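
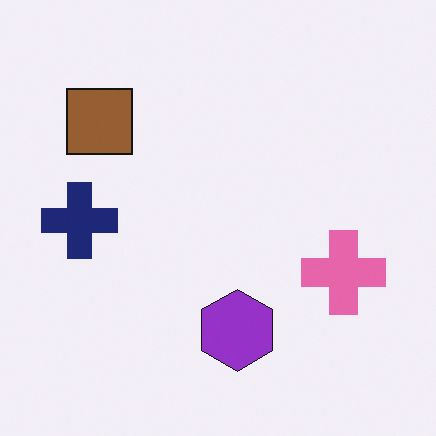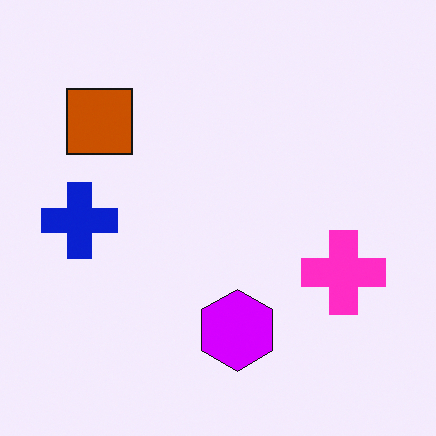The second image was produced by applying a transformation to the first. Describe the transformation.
Made much more vivid (saturation change).

All colors are more vivid — a global saturation change.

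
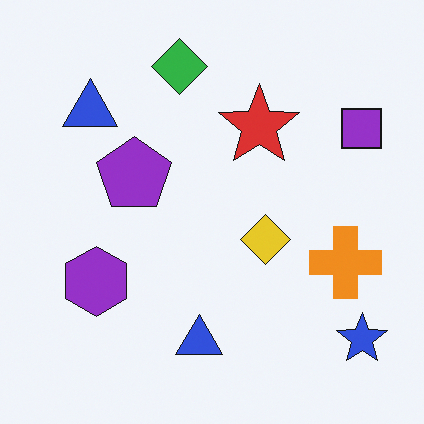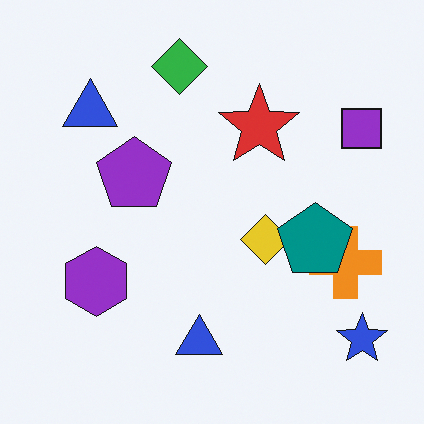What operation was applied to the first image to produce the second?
It was overlaid with an additional teal pentagon.

A teal pentagon appears in the second image that is absent from the first.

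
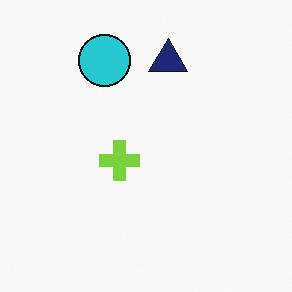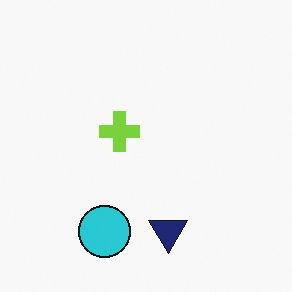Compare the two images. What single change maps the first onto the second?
This is the original image flipped vertically (top ↔ bottom).

The navy triangle is in the top of the first image and the bottom of the second — shapes on opposite sides of the horizontal midline have swapped in a mirror flip.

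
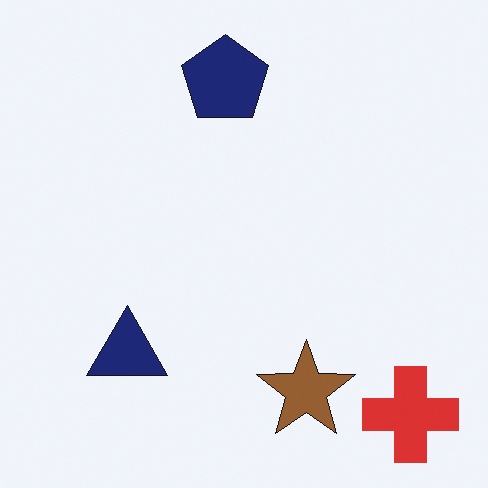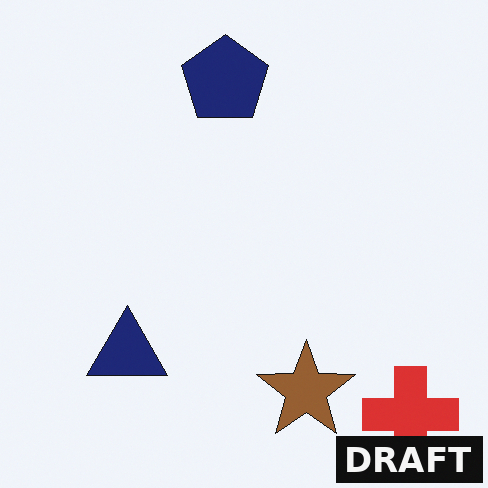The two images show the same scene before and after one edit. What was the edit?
The transformation is: watermarked with the text "DRAFT" in the lower-right corner.

A dark label reading "DRAFT" appears in the lower-right corner.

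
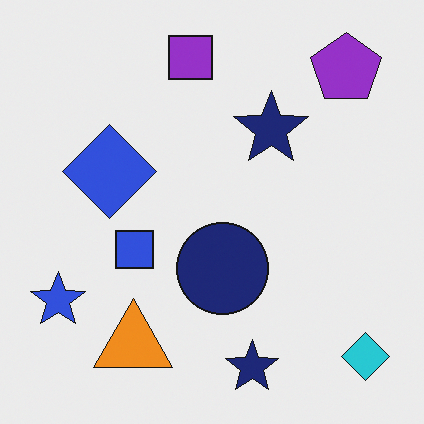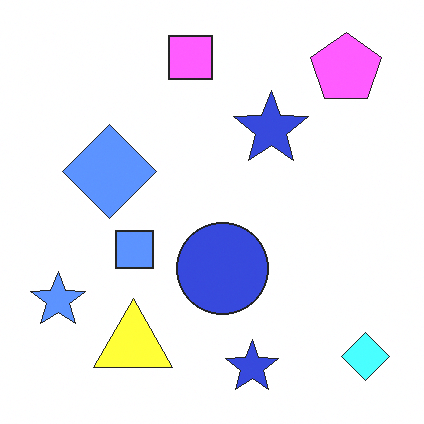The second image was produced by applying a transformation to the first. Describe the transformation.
Substantially brightened.

Every pixel — background and shapes alike — is uniformly brightened.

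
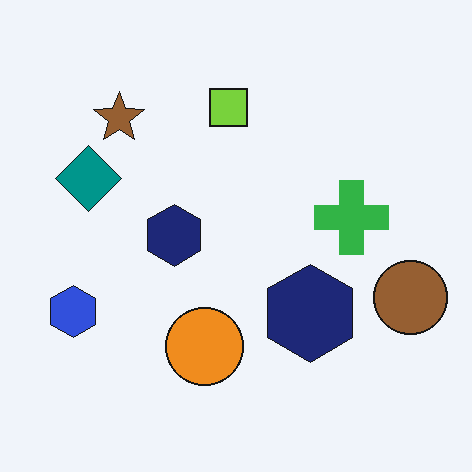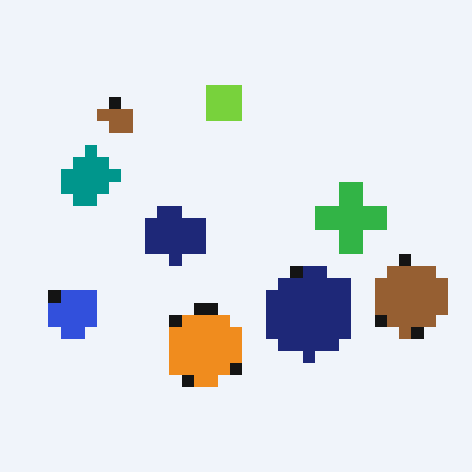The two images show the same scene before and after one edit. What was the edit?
The second image is the first heavily pixelated into large blocks.

Shapes are reduced to large square blocks; fine edges and outlines are lost — a downscale-then-upscale (mosaic) effect.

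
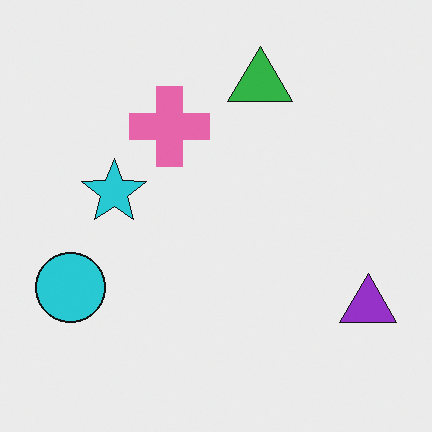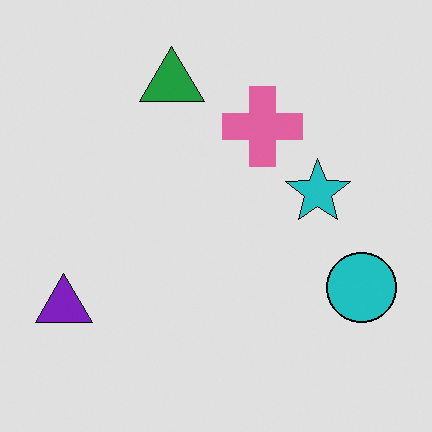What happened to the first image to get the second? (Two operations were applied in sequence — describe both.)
It was posterized to a reduced palette, then flipped horizontally (left ↔ right).

Each flat color has snapped to a coarser quantized level — most visibly, the near-white background has dropped to a flat grey. The purple triangle is in the bottom-right of the first image and the bottom-left of the second — shapes on opposite sides of the vertical midline have swapped in a mirror flip.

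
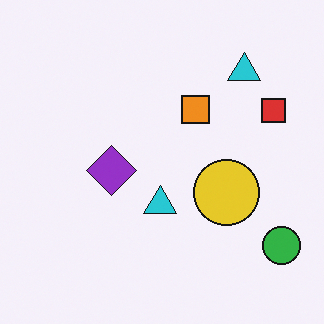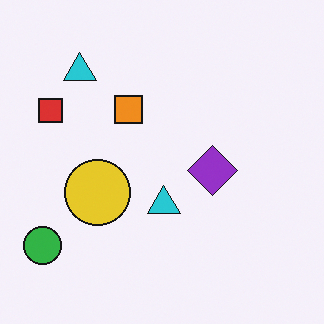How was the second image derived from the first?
The image was flipped horizontally (left ↔ right).

The green circle is in the bottom-right of the first image and the bottom-left of the second — shapes on opposite sides of the vertical midline have swapped in a mirror flip.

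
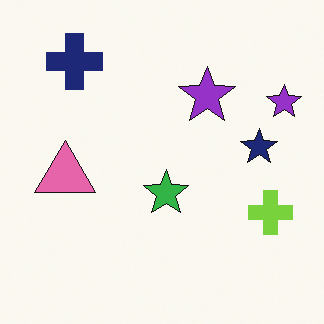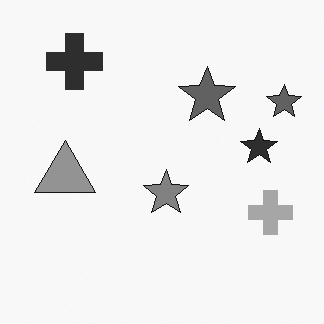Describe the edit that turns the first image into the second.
This is the original image converted to grayscale.

All color is removed — every shape is now a shade of grey.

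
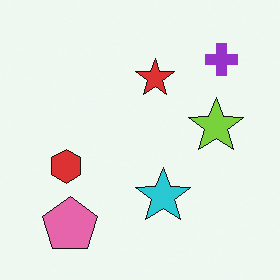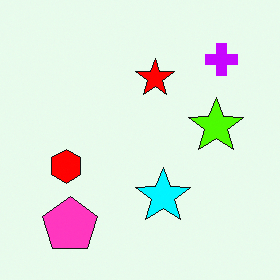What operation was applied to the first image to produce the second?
The second image is the first made much more vivid (saturation change).

All colors are more vivid — a global saturation change.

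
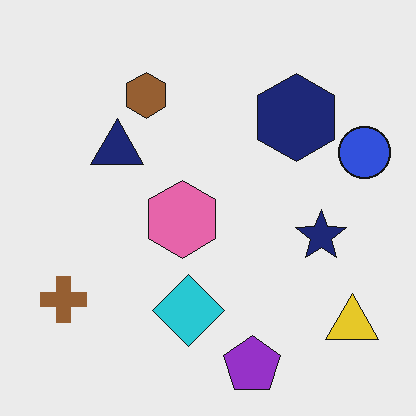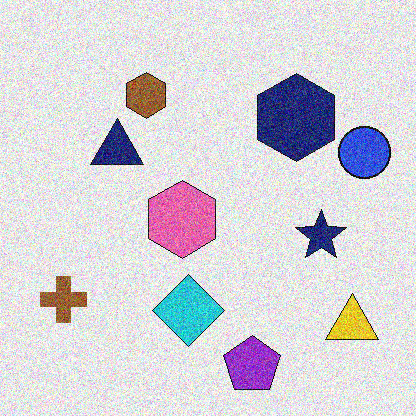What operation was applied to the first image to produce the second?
The transformation is: degraded with strong gaussian noise.

Random speckle covers the whole image, including the flat background.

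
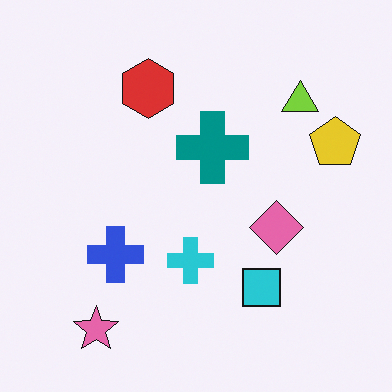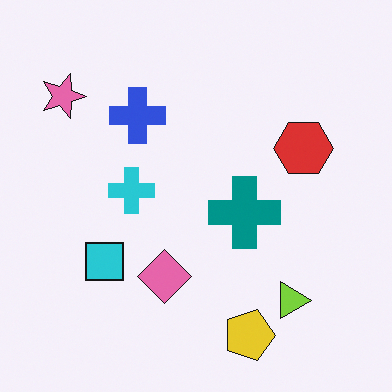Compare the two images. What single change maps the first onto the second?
Rotated 90° clockwise.

The pink star sits in the bottom-left of the first image and the top-left of the second — consistent with a whole-image 90° clockwise rotation.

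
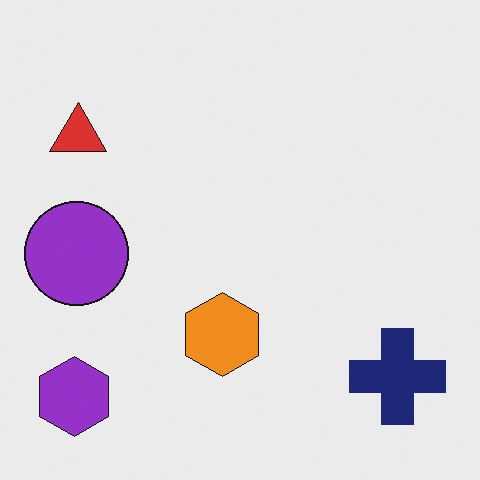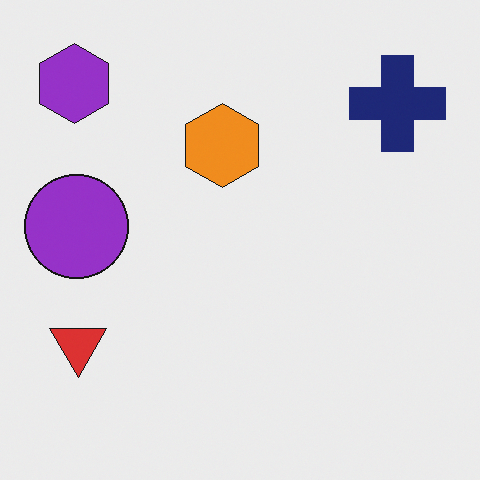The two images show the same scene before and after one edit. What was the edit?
The image was flipped vertically (top ↔ bottom).

The purple hexagon is in the bottom-left of the first image and the top-left of the second — shapes on opposite sides of the horizontal midline have swapped in a mirror flip.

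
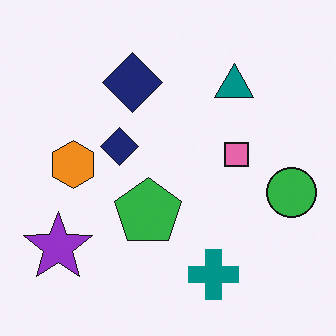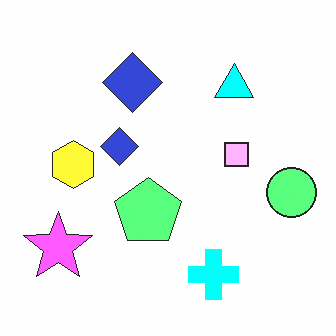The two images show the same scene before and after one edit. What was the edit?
The image was substantially brightened.

Every pixel — background and shapes alike — is uniformly brightened.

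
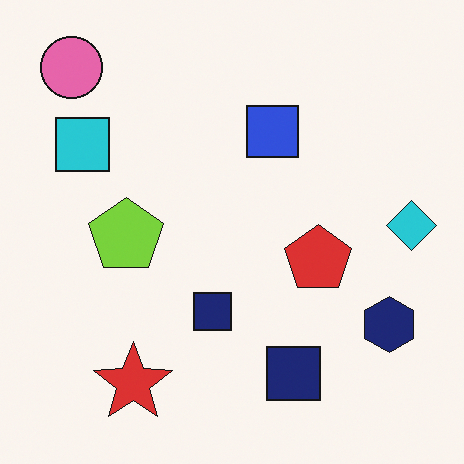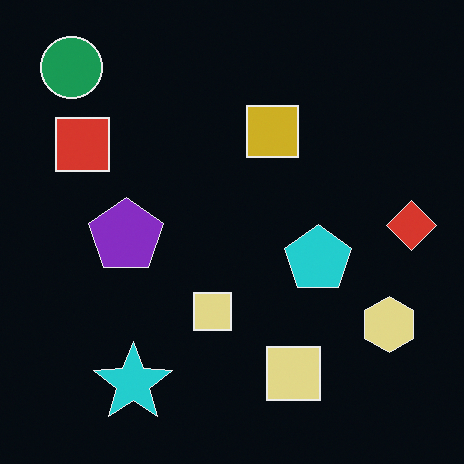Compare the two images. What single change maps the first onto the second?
This is the original image color-inverted (negative).

The light background has become dark and every shape's color is its complement — a photographic negative.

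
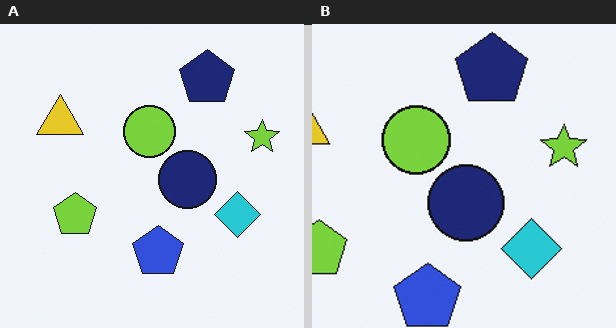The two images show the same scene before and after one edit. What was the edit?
It was cropped slightly and scaled back up.

The visible shapes are larger and the field of view is narrower; shapes near the original edges may be partly or wholly outside the frame — a crop-and-rescale.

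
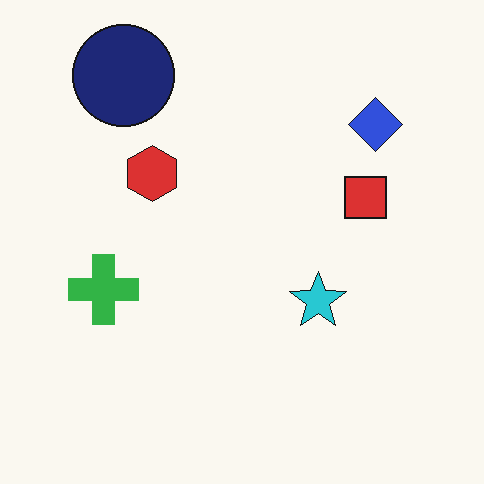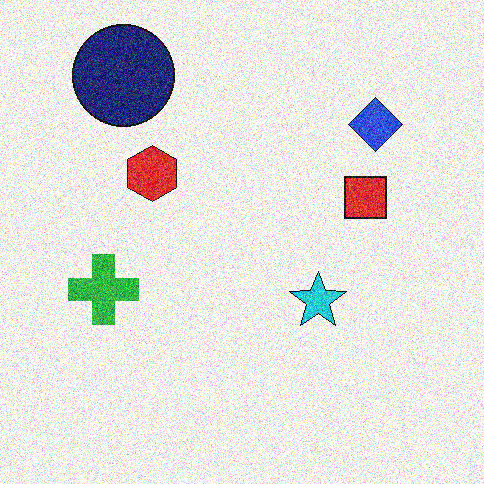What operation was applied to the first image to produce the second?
Degraded with a thick layer of grain.

Random speckle covers the whole image, including the flat background.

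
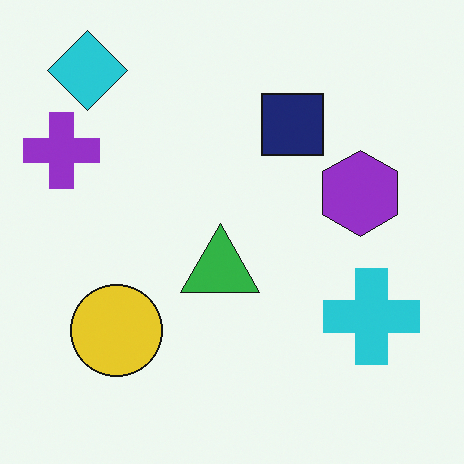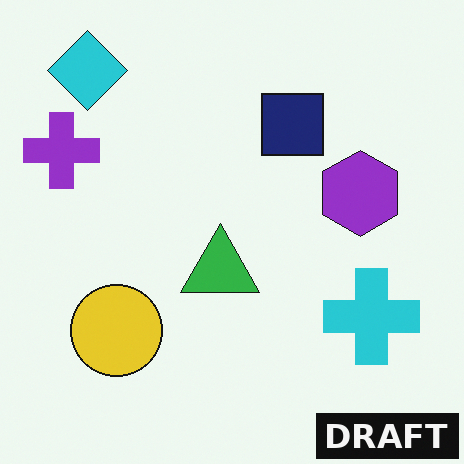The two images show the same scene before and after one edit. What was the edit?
This is the original image watermarked with the text "DRAFT" in the lower-right corner.

A dark label reading "DRAFT" appears in the lower-right corner.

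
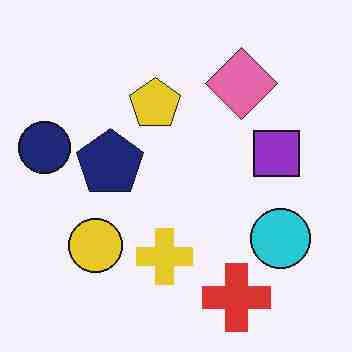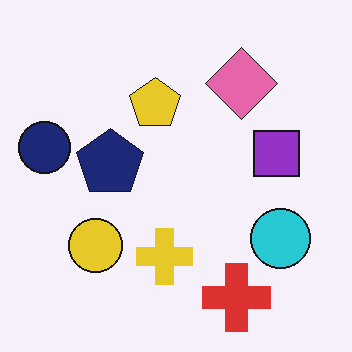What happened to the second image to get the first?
This is the original image heavily JPEG-compressed with obvious blocking artifacts.

Blocky 8×8 compression artifacts appear around shape edges and the flat background shows ringing — characteristic JPEG degradation.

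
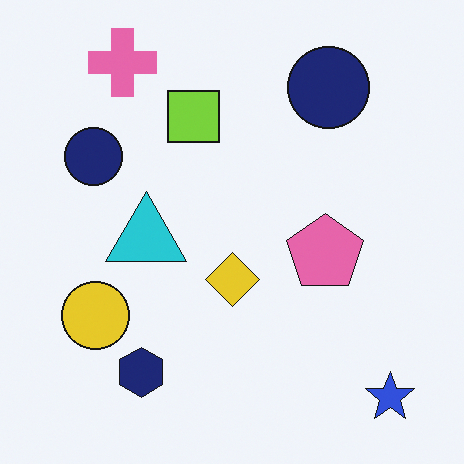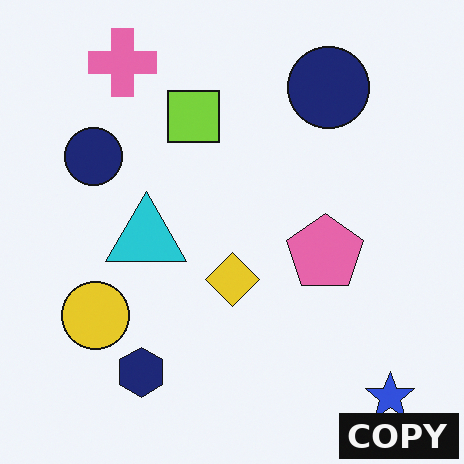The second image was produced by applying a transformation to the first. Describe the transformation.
This is the original image watermarked with the text "COPY" in the lower-right corner.

A dark label reading "COPY" appears in the lower-right corner.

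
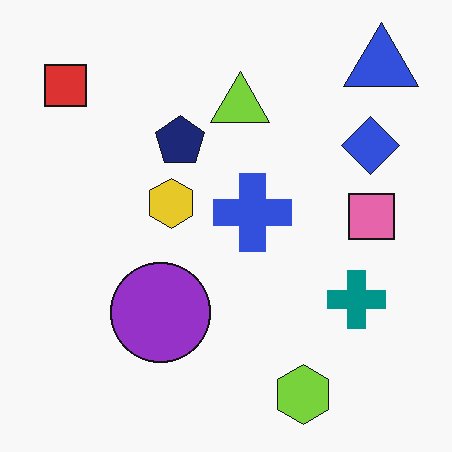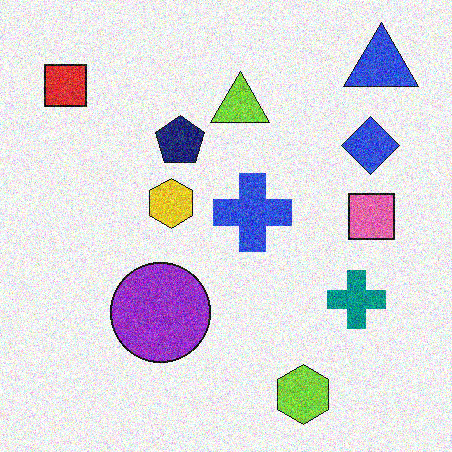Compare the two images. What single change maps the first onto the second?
The second image is the first degraded with strong gaussian noise.

Random speckle covers the whole image, including the flat background.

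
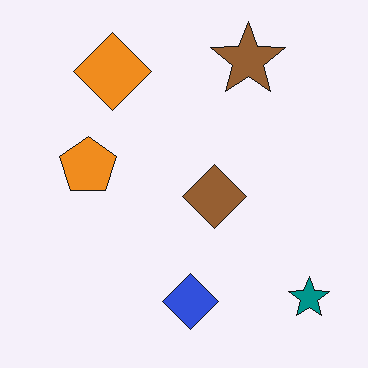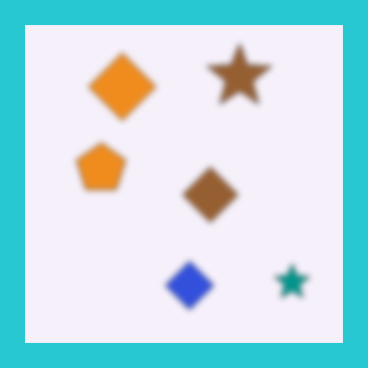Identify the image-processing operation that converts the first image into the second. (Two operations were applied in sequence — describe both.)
The transformation is: moderately blurred, then framed with a cyan border.

Shape edges and outlines are uniformly softened across the whole image. A solid cyan frame runs around the edge of the second image, with the content slightly shrunk inside it.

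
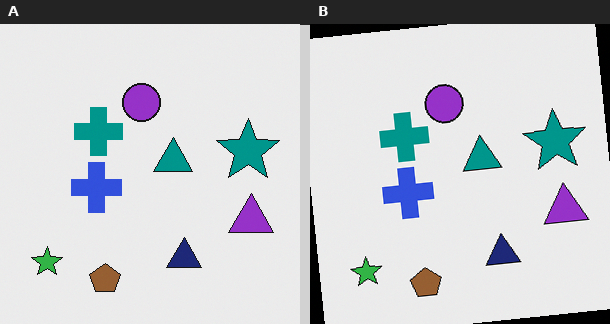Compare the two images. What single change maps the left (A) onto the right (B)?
This is the original image rotated counter-clockwise by a small amount.

Every shape is tilted by the same angle and the image corners show triangular fill wedges — a whole-image rotation by a non-right angle.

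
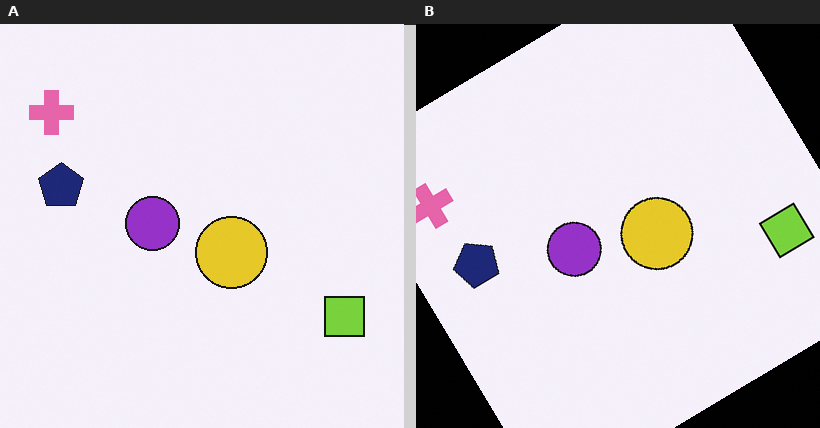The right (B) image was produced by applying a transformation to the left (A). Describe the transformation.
The image was rotated counter-clockwise by a large amount — several tens of degrees.

Every shape is tilted by the same angle and the image corners show triangular fill wedges — a whole-image rotation by a non-right angle.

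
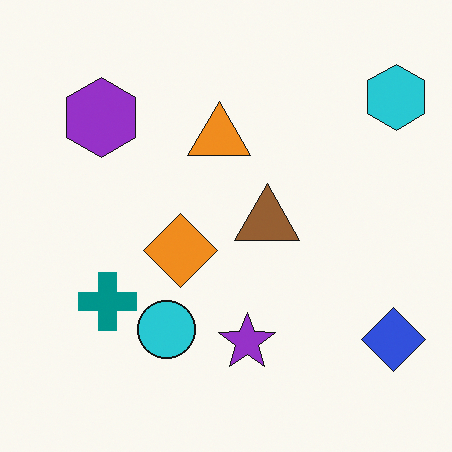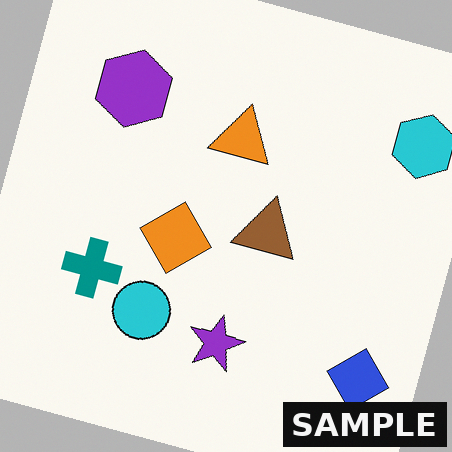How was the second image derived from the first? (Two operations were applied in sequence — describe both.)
The second image is the first rotated clockwise by a moderate amount, then watermarked with the text "SAMPLE" in the lower-right corner.

Every shape is tilted by the same angle and the image corners show triangular fill wedges — a whole-image rotation by a non-right angle. A dark label reading "SAMPLE" appears in the lower-right corner.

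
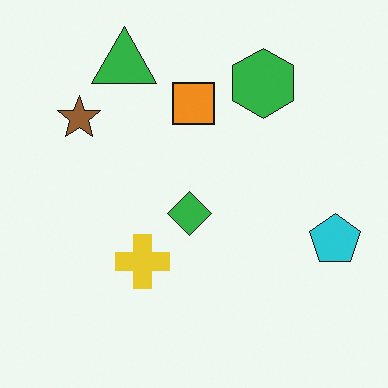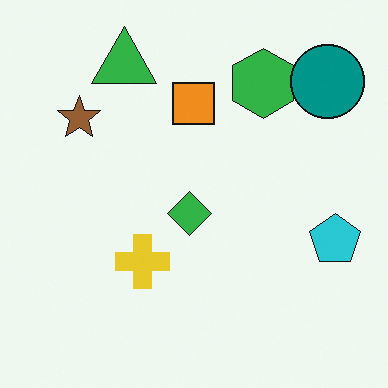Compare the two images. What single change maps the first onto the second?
The second image is the first overlaid with an additional teal circle.

A teal circle appears in the second image that is absent from the first.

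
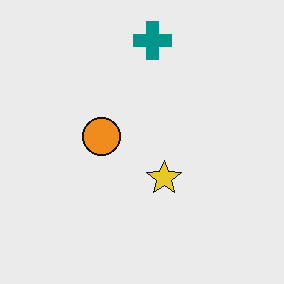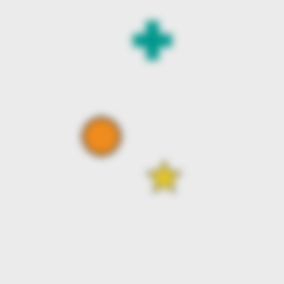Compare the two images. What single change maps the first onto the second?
It was noticeably gaussian-blurred.

Shape edges and outlines are uniformly softened across the whole image.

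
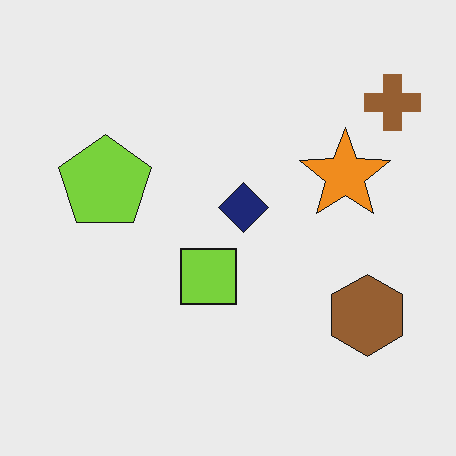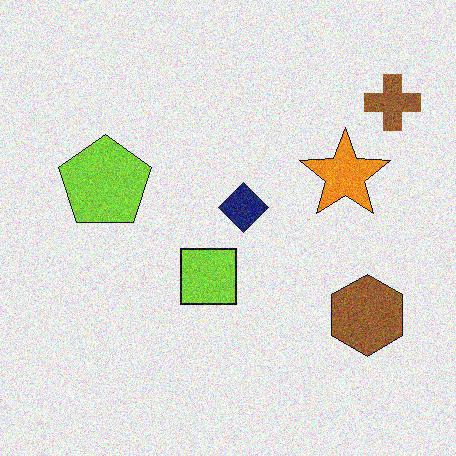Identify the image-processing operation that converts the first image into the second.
This is the original image degraded with moderate additive noise.

Random speckle covers the whole image, including the flat background.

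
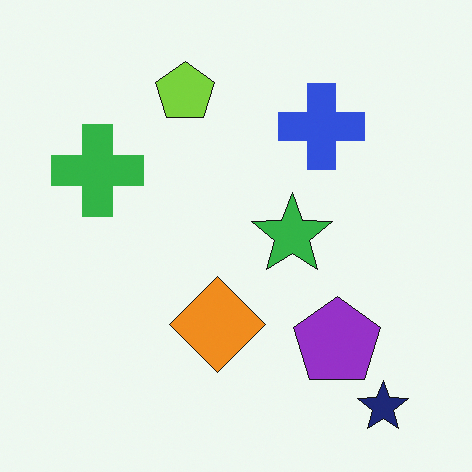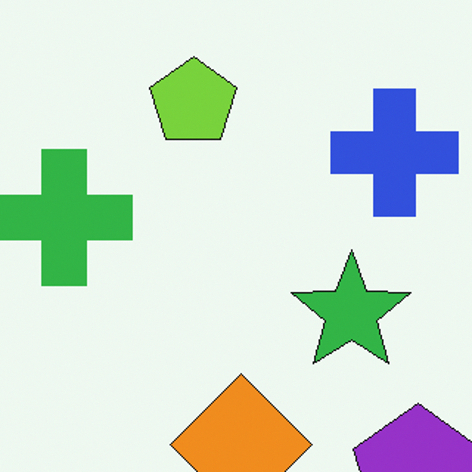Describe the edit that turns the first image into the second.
The transformation is: cropped slightly and scaled back up.

The visible shapes are larger and the field of view is narrower; shapes near the original edges may be partly or wholly outside the frame — a crop-and-rescale.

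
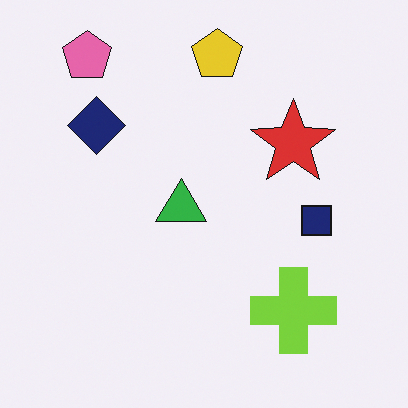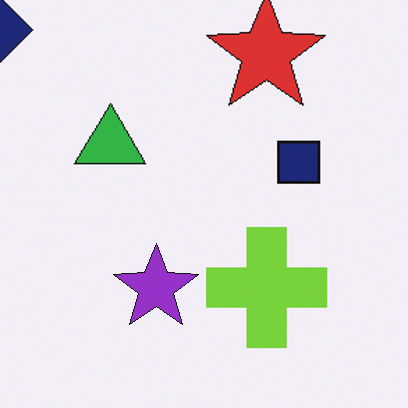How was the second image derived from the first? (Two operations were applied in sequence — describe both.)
It was cropped to a modestly smaller region and rescaled, then overlaid with an additional purple star.

The visible shapes are larger and the field of view is narrower; shapes near the original edges may be partly or wholly outside the frame — a crop-and-rescale. A purple star appears in the second image that is absent from the first.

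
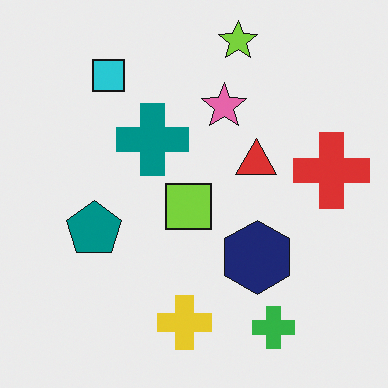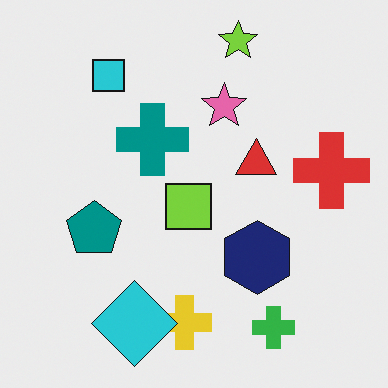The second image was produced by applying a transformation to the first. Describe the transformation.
It was overlaid with an additional cyan diamond.

A cyan diamond appears in the second image that is absent from the first.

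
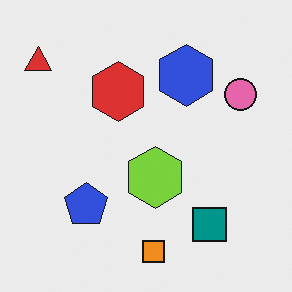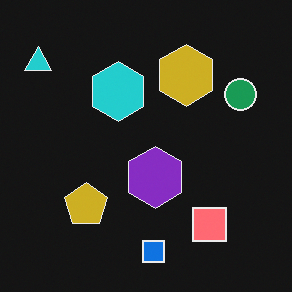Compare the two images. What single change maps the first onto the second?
The transformation is: color-inverted (negative).

The light background has become dark and every shape's color is its complement — a photographic negative.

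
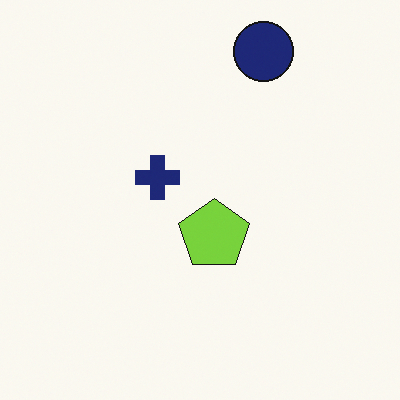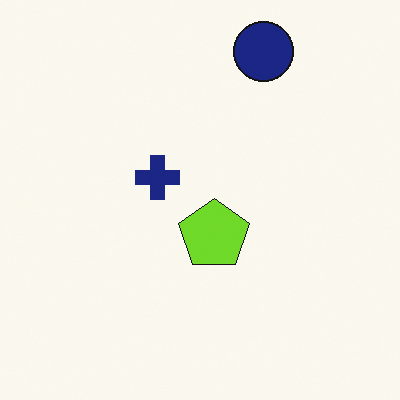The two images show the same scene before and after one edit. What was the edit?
This is the original image slightly oversaturated.

All colors are more vivid — a global saturation change.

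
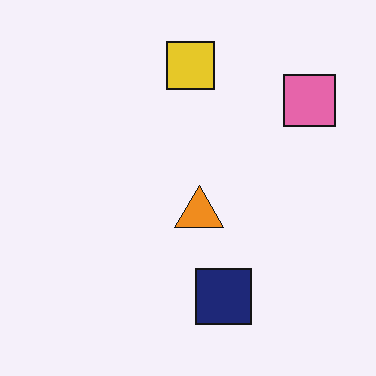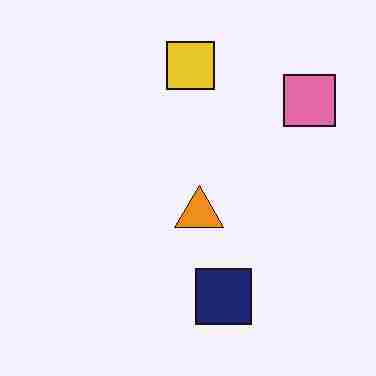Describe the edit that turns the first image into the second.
It was degraded with heavy JPEG compression.

Blocky 8×8 compression artifacts appear around shape edges and the flat background shows ringing — characteristic JPEG degradation.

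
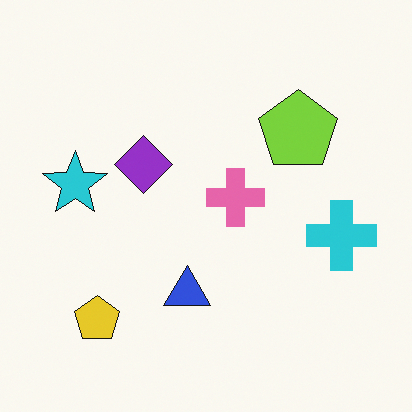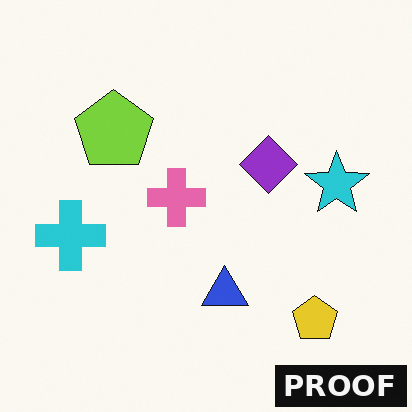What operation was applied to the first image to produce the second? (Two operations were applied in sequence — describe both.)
This is the original image flipped horizontally (left ↔ right), then watermarked with the text "PROOF" in the lower-right corner.

The cyan cross is in the right of the first image and the left of the second — shapes on opposite sides of the vertical midline have swapped in a mirror flip. A dark label reading "PROOF" appears in the lower-right corner.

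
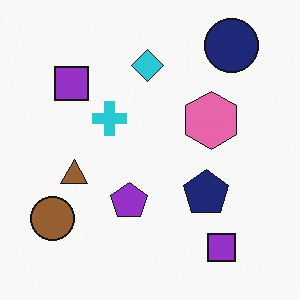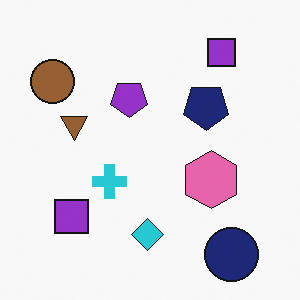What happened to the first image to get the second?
This is the original image flipped vertically (top ↔ bottom).

The navy circle is in the top-right of the first image and the bottom-right of the second — shapes on opposite sides of the horizontal midline have swapped in a mirror flip.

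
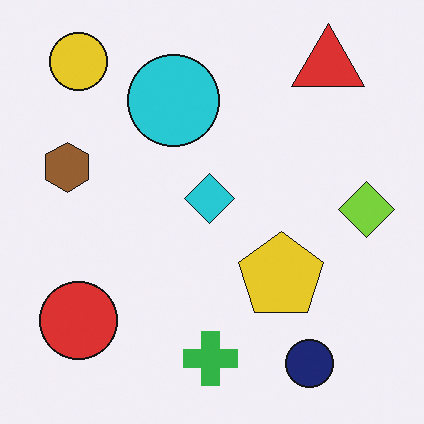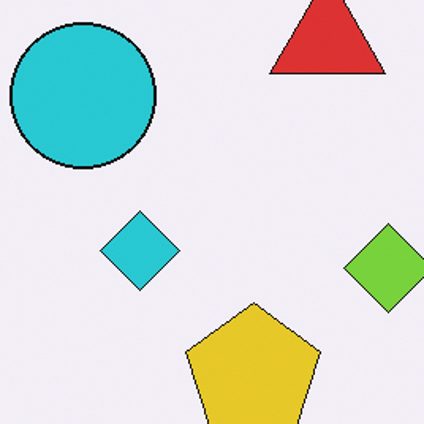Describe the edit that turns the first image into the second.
This is the original image cropped slightly and scaled back up.

The visible shapes are larger and the field of view is narrower; shapes near the original edges may be partly or wholly outside the frame — a crop-and-rescale.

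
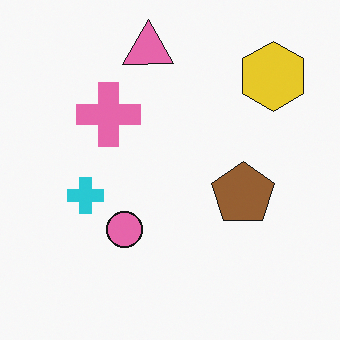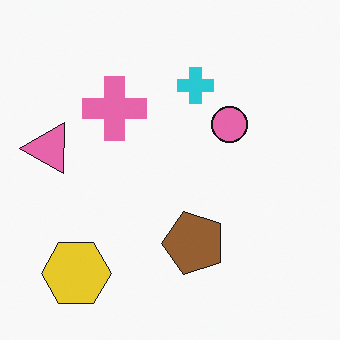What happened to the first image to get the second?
The transformation is: transposed (reflected across the top-left ↔ bottom-right diagonal).

Shapes have swapped their row and column positions — what was in the top-right is now in the bottom-left — a diagonal reflection.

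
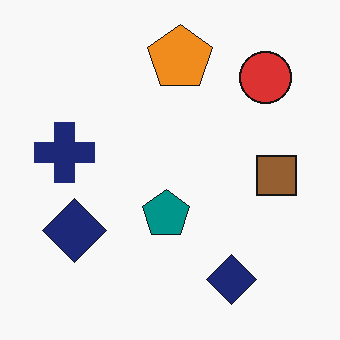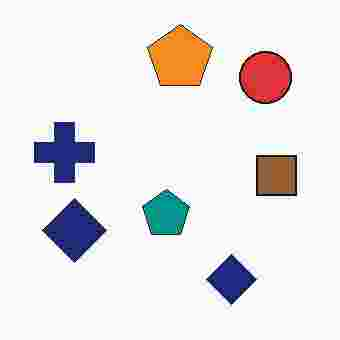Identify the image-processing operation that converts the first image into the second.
Heavily JPEG-compressed with obvious blocking artifacts.

Blocky 8×8 compression artifacts appear around shape edges and the flat background shows ringing — characteristic JPEG degradation.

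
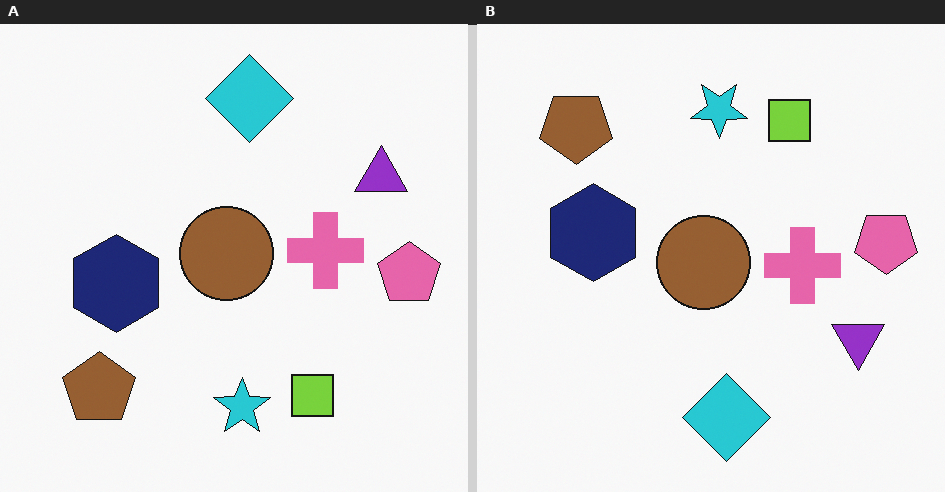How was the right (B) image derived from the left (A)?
The right (B) image is the left (A) flipped vertically (top ↔ bottom).

The cyan diamond is in the top of the left (A) image and the bottom of the right (B) — shapes on opposite sides of the horizontal midline have swapped in a mirror flip.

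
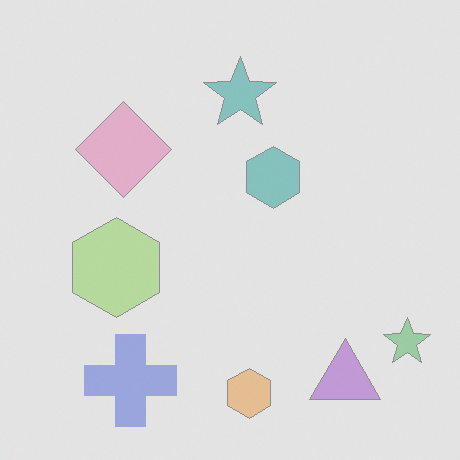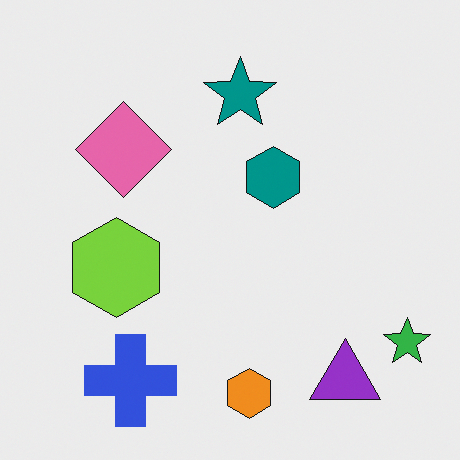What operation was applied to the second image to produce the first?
It was given much lower contrast.

Tones are pushed toward mid-grey across the whole image — a global contrast change.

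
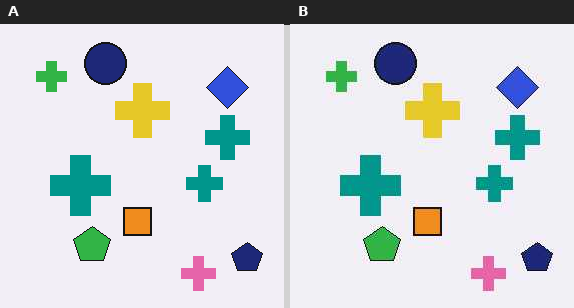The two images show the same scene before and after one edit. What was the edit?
The transformation is: given moderate JPEG compression.

Blocky 8×8 compression artifacts appear around shape edges and the flat background shows ringing — characteristic JPEG degradation.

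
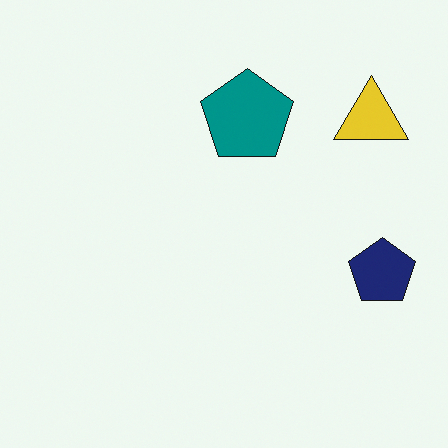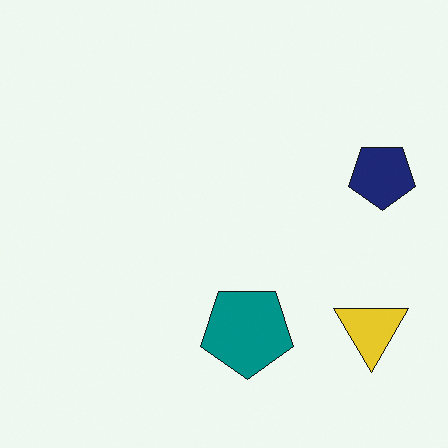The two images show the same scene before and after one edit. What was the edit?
It was flipped vertically (top ↔ bottom).

The teal pentagon is in the top of the first image and the bottom of the second — shapes on opposite sides of the horizontal midline have swapped in a mirror flip.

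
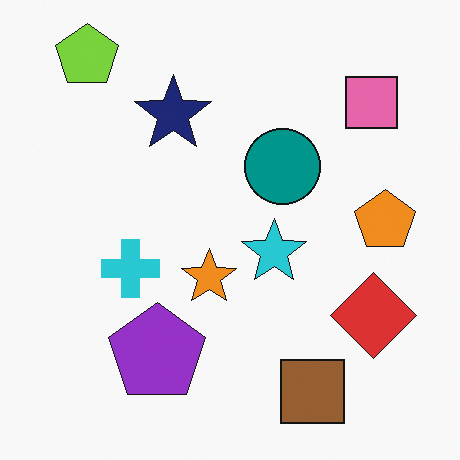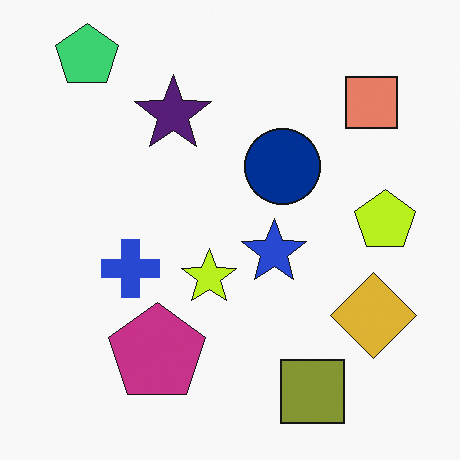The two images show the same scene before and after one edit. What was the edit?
The image was hue-shifted by a small amount.

Every shape's color has rotated by the same amount around the hue wheel — a uniform hue shift.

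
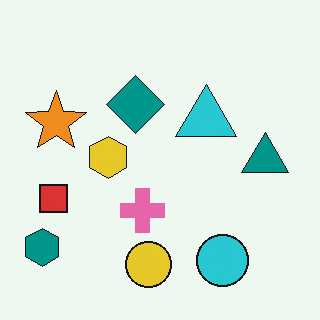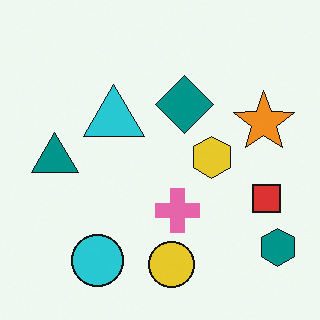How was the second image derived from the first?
The image was flipped horizontally (left ↔ right).

The teal hexagon is in the bottom-left of the first image and the bottom-right of the second — shapes on opposite sides of the vertical midline have swapped in a mirror flip.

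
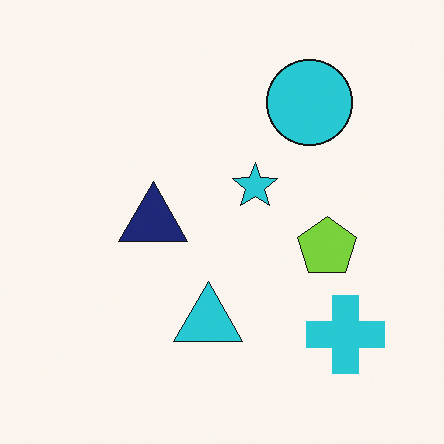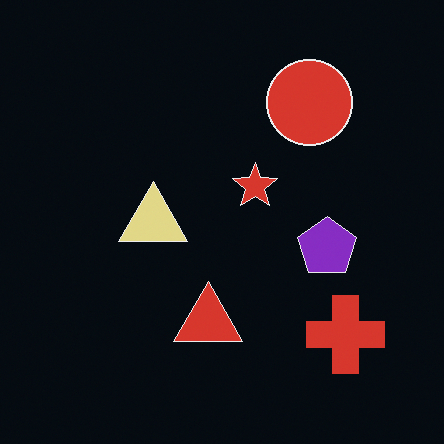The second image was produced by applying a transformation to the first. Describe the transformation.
The image was color-inverted (negative).

The light background has become dark and every shape's color is its complement — a photographic negative.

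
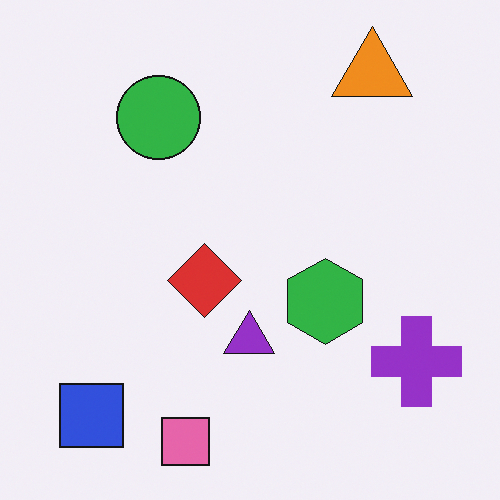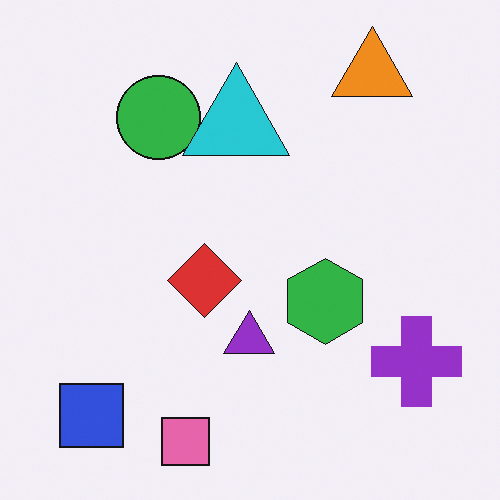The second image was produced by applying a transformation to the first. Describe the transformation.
The second image is the first overlaid with an additional cyan triangle.

A cyan triangle appears in the second image that is absent from the first.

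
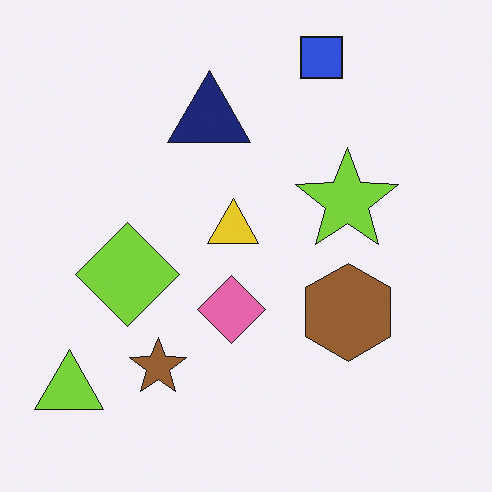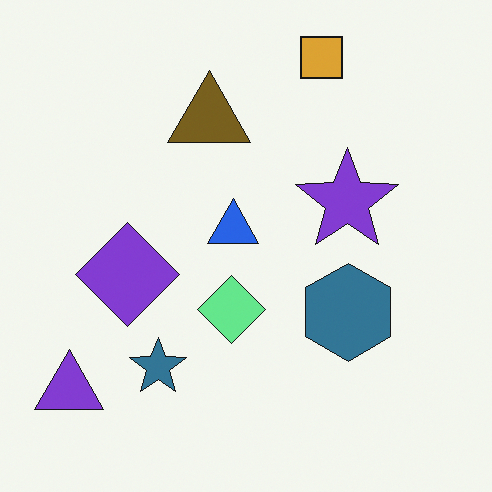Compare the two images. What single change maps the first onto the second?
The image was hue-shifted by a large amount.

Every shape's color has rotated by the same amount around the hue wheel — a uniform hue shift.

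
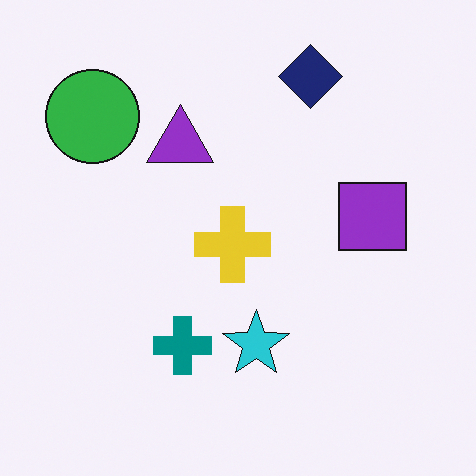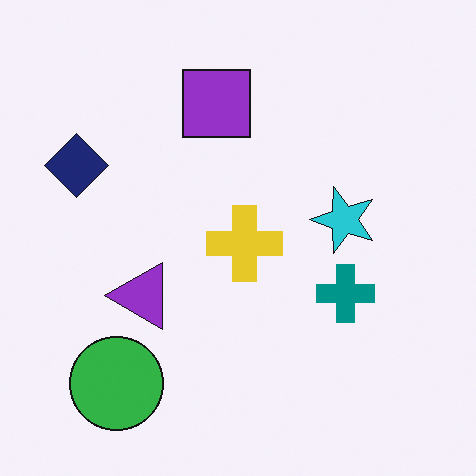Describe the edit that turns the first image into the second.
The image was rotated 90° counter-clockwise.

The green circle sits in the top-left of the first image and the bottom-left of the second — consistent with a whole-image 90° counter-clockwise rotation.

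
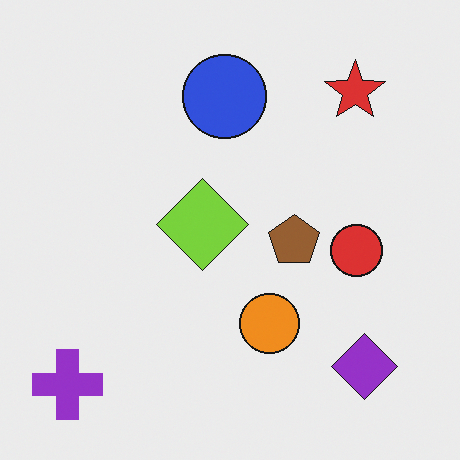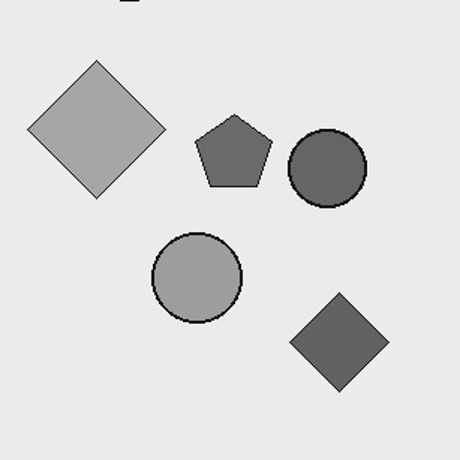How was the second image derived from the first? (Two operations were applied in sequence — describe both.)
The image was converted to grayscale, then cropped to a modestly smaller region and rescaled.

All color is removed — every shape is now a shade of grey. The visible shapes are larger and the field of view is narrower; shapes near the original edges may be partly or wholly outside the frame — a crop-and-rescale.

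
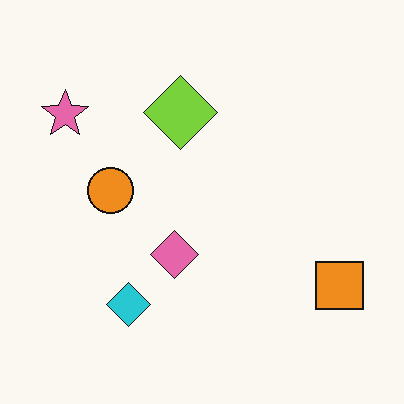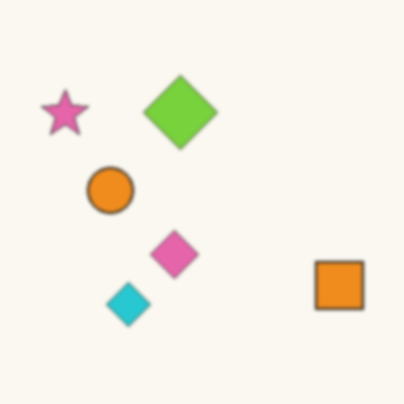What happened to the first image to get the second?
It was slightly softened.

Shape edges and outlines are uniformly softened across the whole image.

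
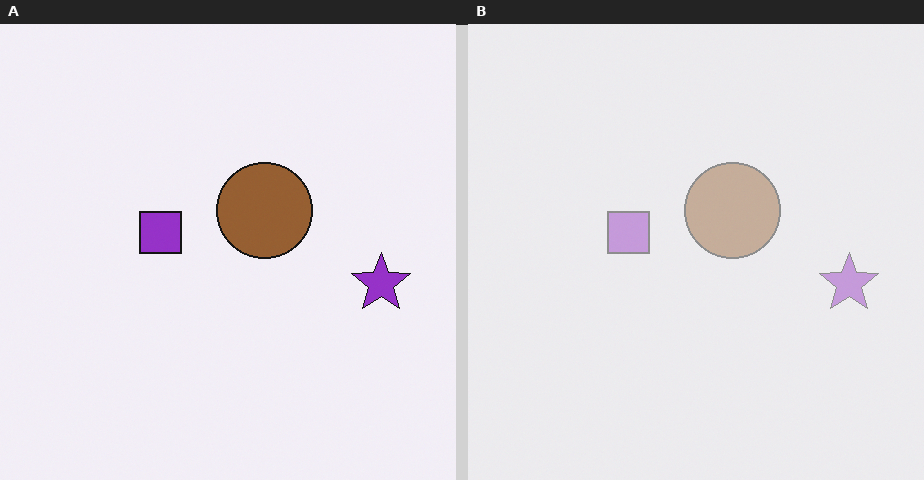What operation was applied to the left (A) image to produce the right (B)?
It was washed out (contrast reduced).

Tones are pushed toward mid-grey across the whole image — a global contrast change.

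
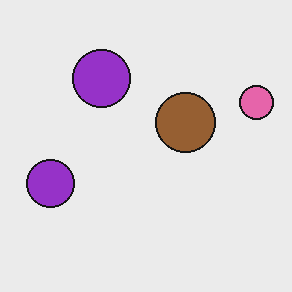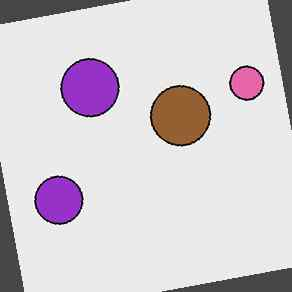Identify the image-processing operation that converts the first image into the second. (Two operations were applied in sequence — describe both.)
The second image is the first rotated counter-clockwise by a slight angle, then given moderate JPEG compression.

Every shape is tilted by the same angle and the image corners show triangular fill wedges — a whole-image rotation by a non-right angle. Blocky 8×8 compression artifacts appear around shape edges and the flat background shows ringing — characteristic JPEG degradation.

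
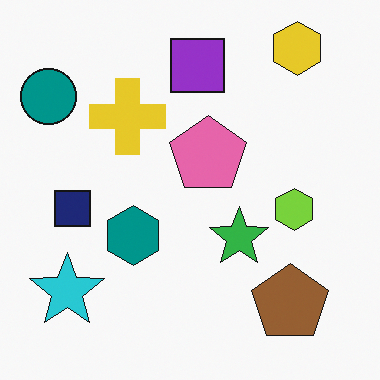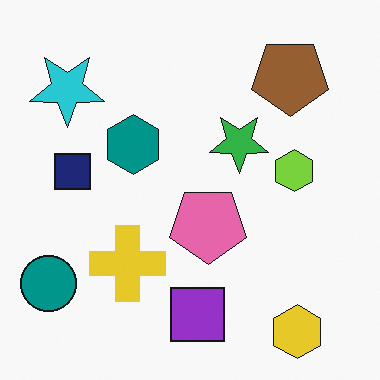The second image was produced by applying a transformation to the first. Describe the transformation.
The image was flipped vertically (top ↔ bottom).

The yellow hexagon is in the top-right of the first image and the bottom-right of the second — shapes on opposite sides of the horizontal midline have swapped in a mirror flip.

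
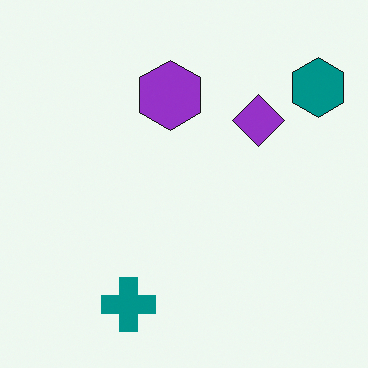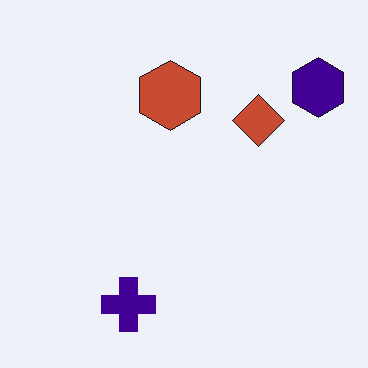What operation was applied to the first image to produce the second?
The second image is the first hue-shifted through roughly a third of the color wheel.

Every shape's color has rotated by the same amount around the hue wheel — a uniform hue shift.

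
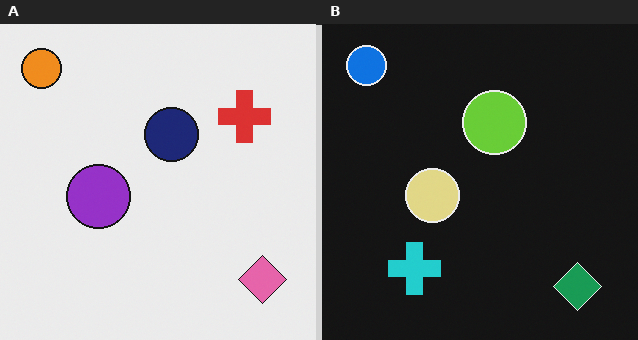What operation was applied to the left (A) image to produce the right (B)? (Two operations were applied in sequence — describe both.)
Transposed (reflected across the top-left ↔ bottom-right diagonal), then color-inverted (negative).

Shapes have swapped their row and column positions — what was in the top-right is now in the bottom-left — a diagonal reflection. The light background has become dark and every shape's color is its complement — a photographic negative.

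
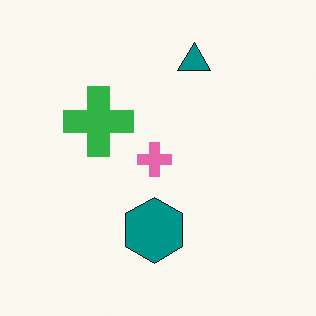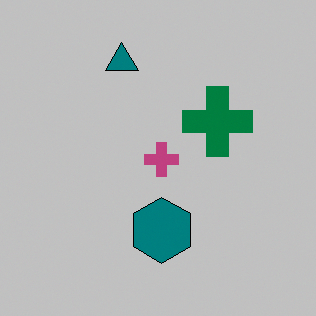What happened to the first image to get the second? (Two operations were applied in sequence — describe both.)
The image was flipped horizontally (left ↔ right), then heavily posterized to just a handful of flat colors.

The green cross is in the left of the first image and the right of the second — shapes on opposite sides of the vertical midline have swapped in a mirror flip. Each flat color has snapped to a coarser quantized level — most visibly, the near-white background has dropped to a flat grey.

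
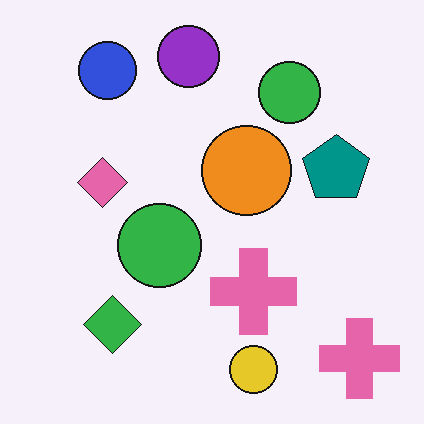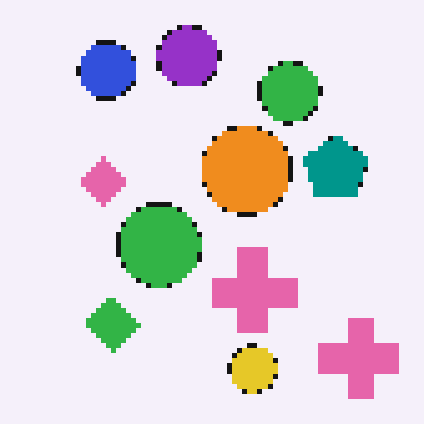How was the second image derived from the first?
The transformation is: lightly pixelated (a mild mosaic effect).

Shapes are reduced to large square blocks; fine edges and outlines are lost — a downscale-then-upscale (mosaic) effect.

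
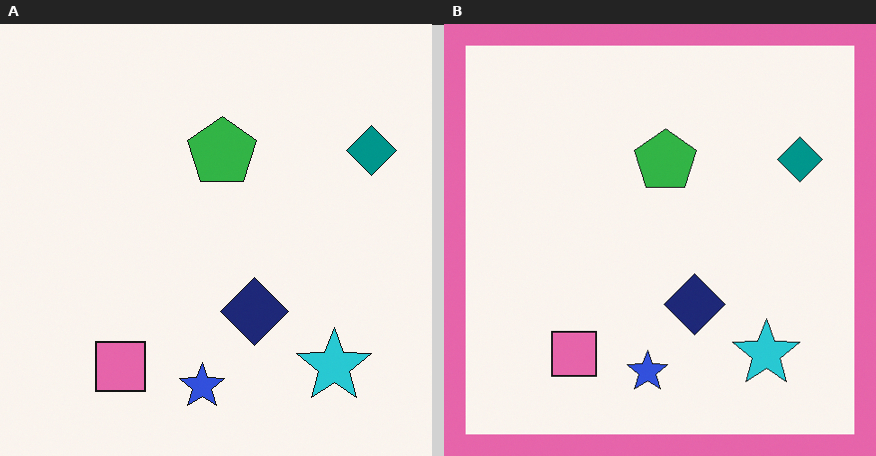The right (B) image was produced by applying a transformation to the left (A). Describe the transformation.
The right (B) image is the left (A) framed with a pink border.

A solid pink frame runs around the edge of the right (B) image, with the content slightly shrunk inside it.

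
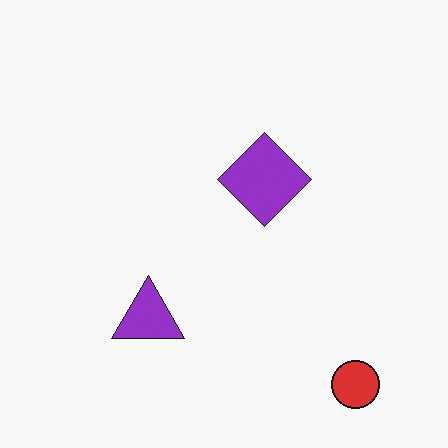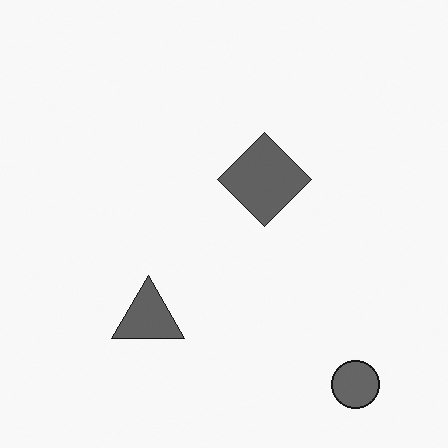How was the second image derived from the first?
The image was converted to grayscale.

All color is removed — every shape is now a shade of grey.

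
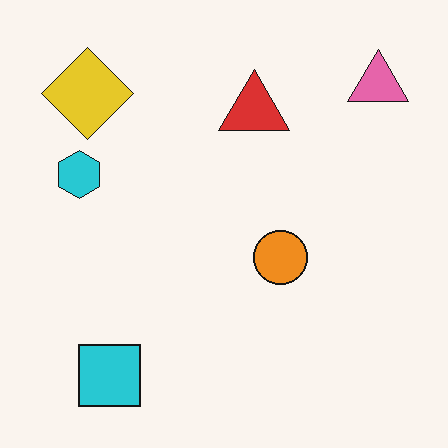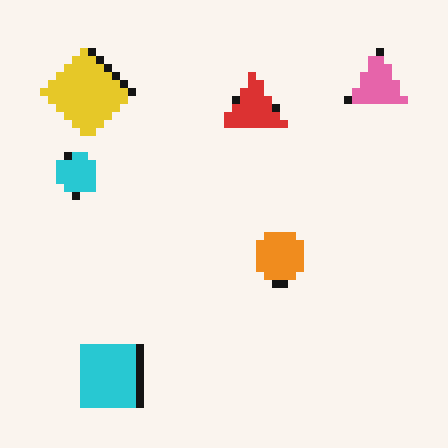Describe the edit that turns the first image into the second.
It was moderately pixelated.

Shapes are reduced to large square blocks; fine edges and outlines are lost — a downscale-then-upscale (mosaic) effect.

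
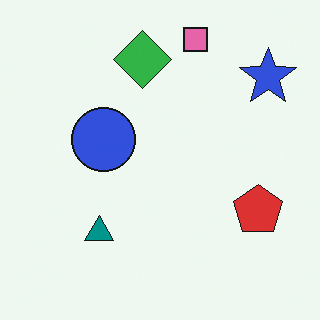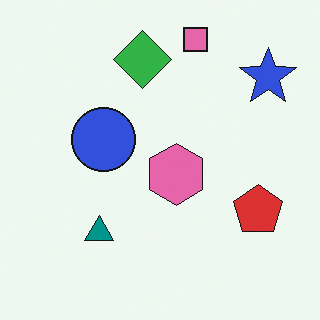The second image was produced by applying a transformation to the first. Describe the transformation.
It was overlaid with an additional pink hexagon.

A pink hexagon appears in the second image that is absent from the first.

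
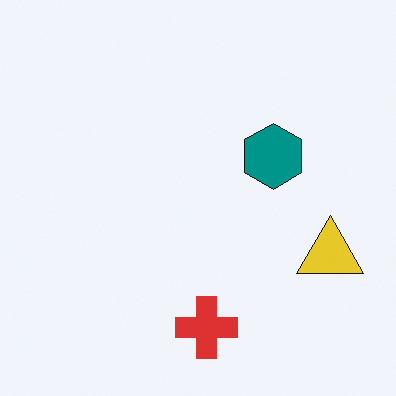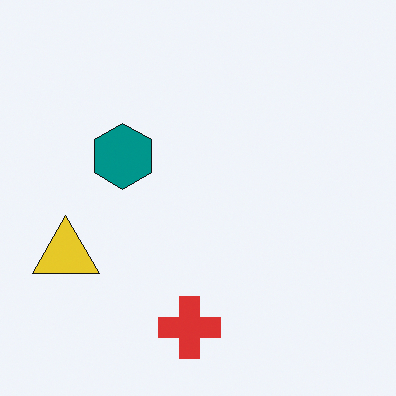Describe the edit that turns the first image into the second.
Flipped horizontally (left ↔ right).

The yellow triangle is in the right of the first image and the left of the second — shapes on opposite sides of the vertical midline have swapped in a mirror flip.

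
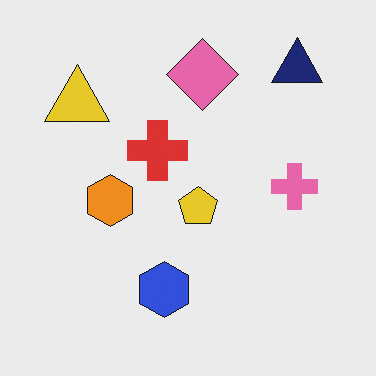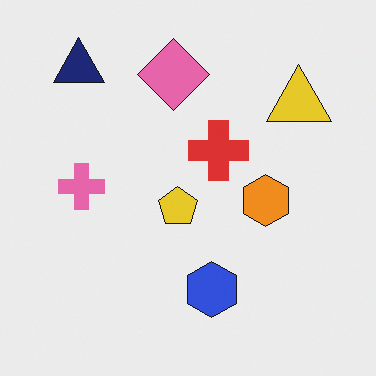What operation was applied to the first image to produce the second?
The transformation is: flipped horizontally (left ↔ right).

The yellow triangle is in the top-left of the first image and the top-right of the second — shapes on opposite sides of the vertical midline have swapped in a mirror flip.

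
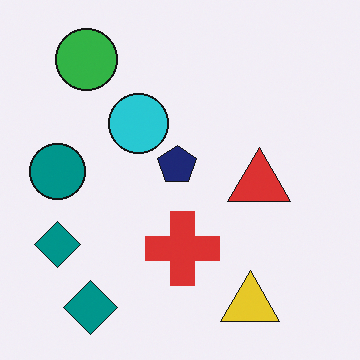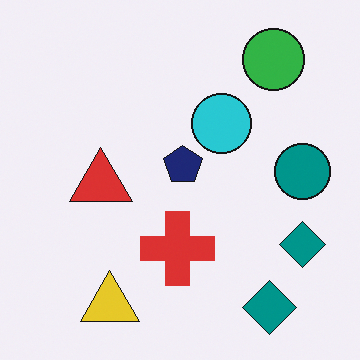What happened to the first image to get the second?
The transformation is: flipped horizontally (left ↔ right).

The teal circle is in the left of the first image and the right of the second — shapes on opposite sides of the vertical midline have swapped in a mirror flip.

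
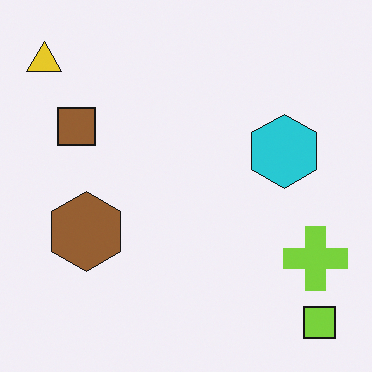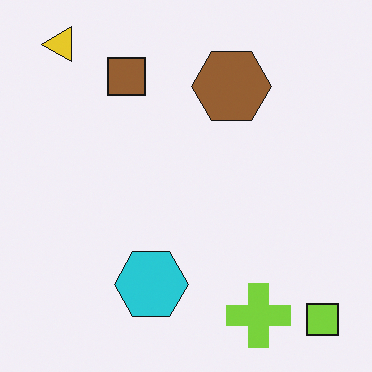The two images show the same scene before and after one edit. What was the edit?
The transformation is: transposed (reflected across the top-left ↔ bottom-right diagonal).

Shapes have swapped their row and column positions — what was in the top-right is now in the bottom-left — a diagonal reflection.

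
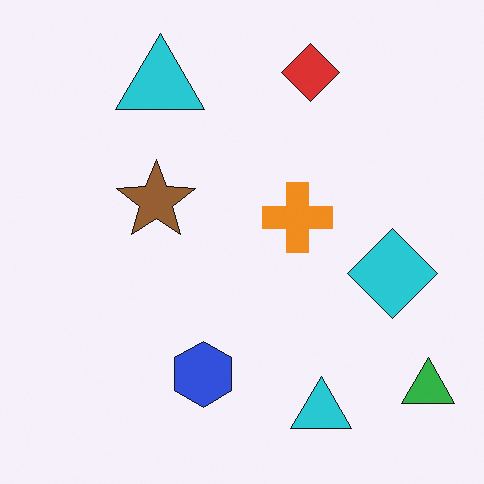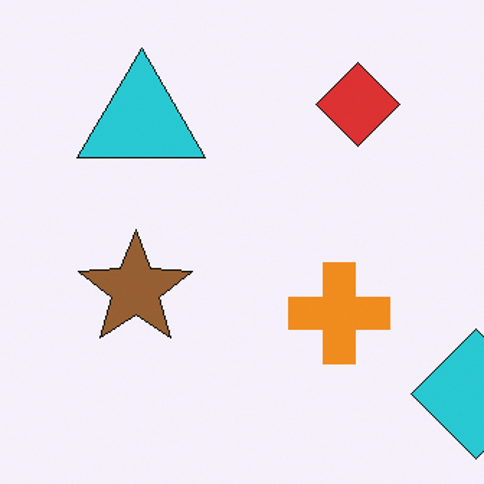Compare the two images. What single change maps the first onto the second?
The image was cropped to a modestly smaller region and rescaled.

The visible shapes are larger and the field of view is narrower; shapes near the original edges may be partly or wholly outside the frame — a crop-and-rescale.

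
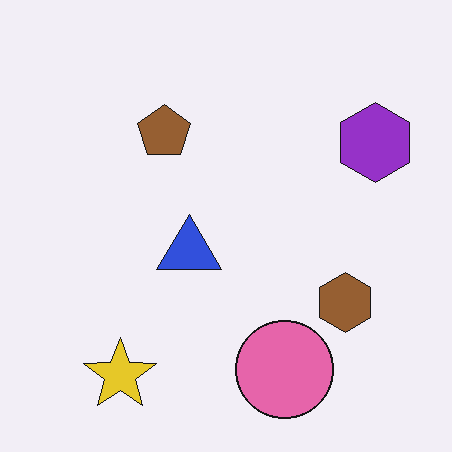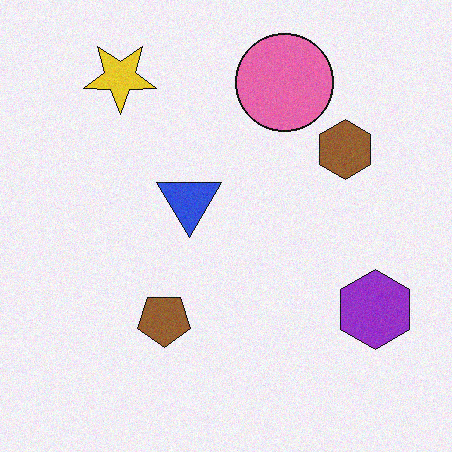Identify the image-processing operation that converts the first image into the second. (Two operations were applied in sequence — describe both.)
This is the original image flipped vertically (top ↔ bottom), then degraded with subtle gaussian noise.

The yellow star is in the bottom-left of the first image and the top-left of the second — shapes on opposite sides of the horizontal midline have swapped in a mirror flip. Random speckle covers the whole image, including the flat background.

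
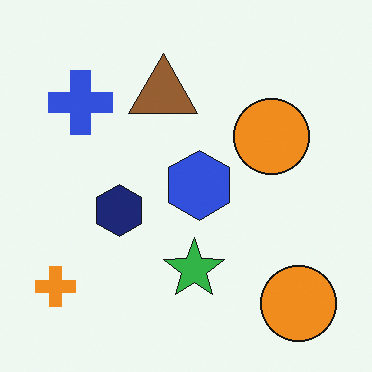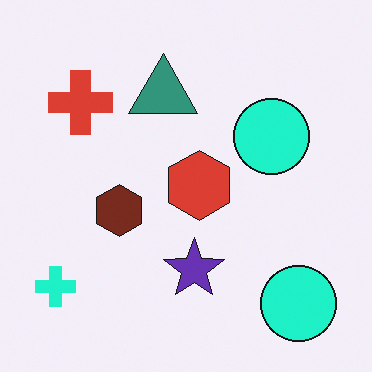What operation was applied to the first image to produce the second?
The second image is the first hue-shifted by a moderate amount.

Every shape's color has rotated by the same amount around the hue wheel — a uniform hue shift.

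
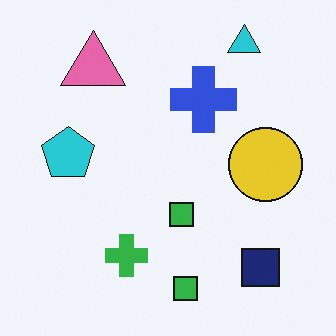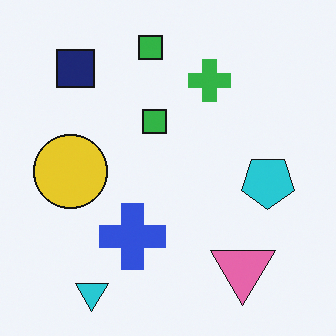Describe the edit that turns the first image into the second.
The second image is the first rotated 180°.

The cyan triangle sits in the top-right of the first image and the bottom-left of the second — consistent with a whole-image 180° rotation.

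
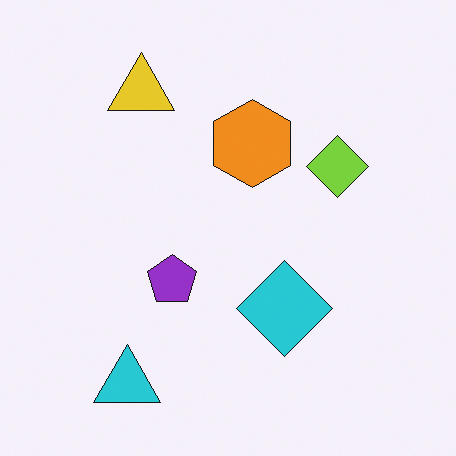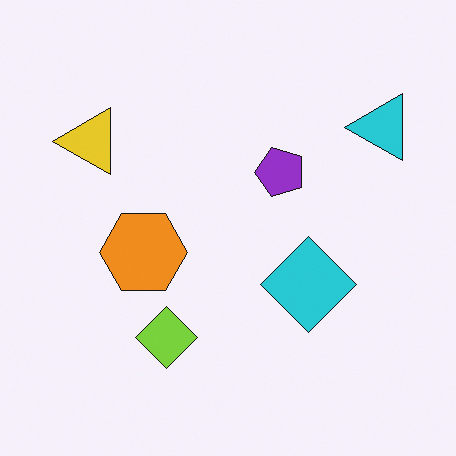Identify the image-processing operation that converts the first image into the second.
The transformation is: transposed (reflected across the top-left ↔ bottom-right diagonal).

Shapes have swapped their row and column positions — what was in the top-right is now in the bottom-left — a diagonal reflection.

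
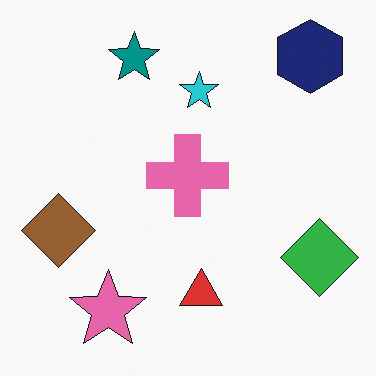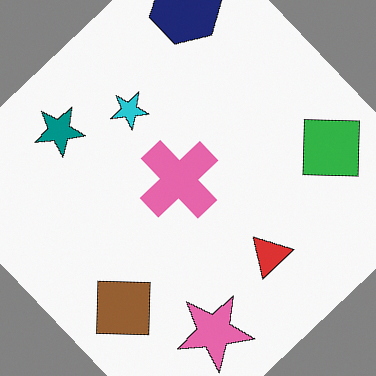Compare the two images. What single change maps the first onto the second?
Rotated counter-clockwise by a large amount — several tens of degrees.

Every shape is tilted by the same angle and the image corners show triangular fill wedges — a whole-image rotation by a non-right angle.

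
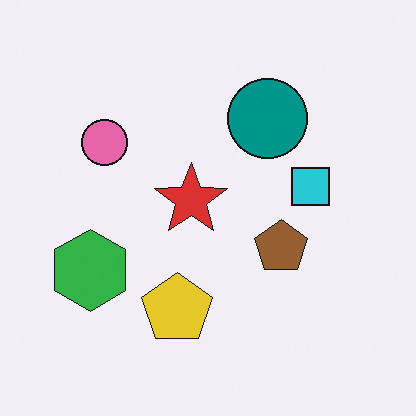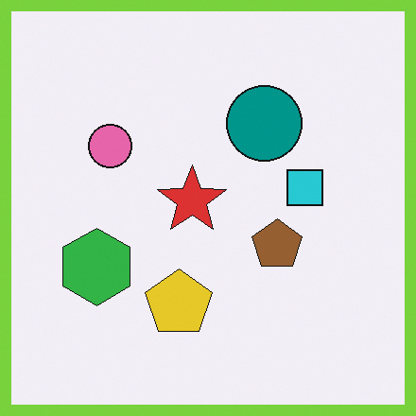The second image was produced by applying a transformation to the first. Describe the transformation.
The transformation is: framed with a lime border.

A solid lime frame runs around the edge of the second image, with the content slightly shrunk inside it.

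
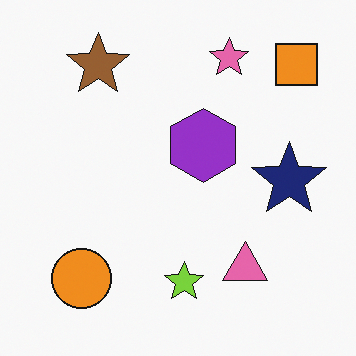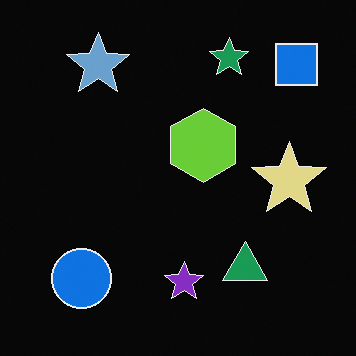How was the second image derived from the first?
The transformation is: color-inverted (negative).

The light background has become dark and every shape's color is its complement — a photographic negative.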